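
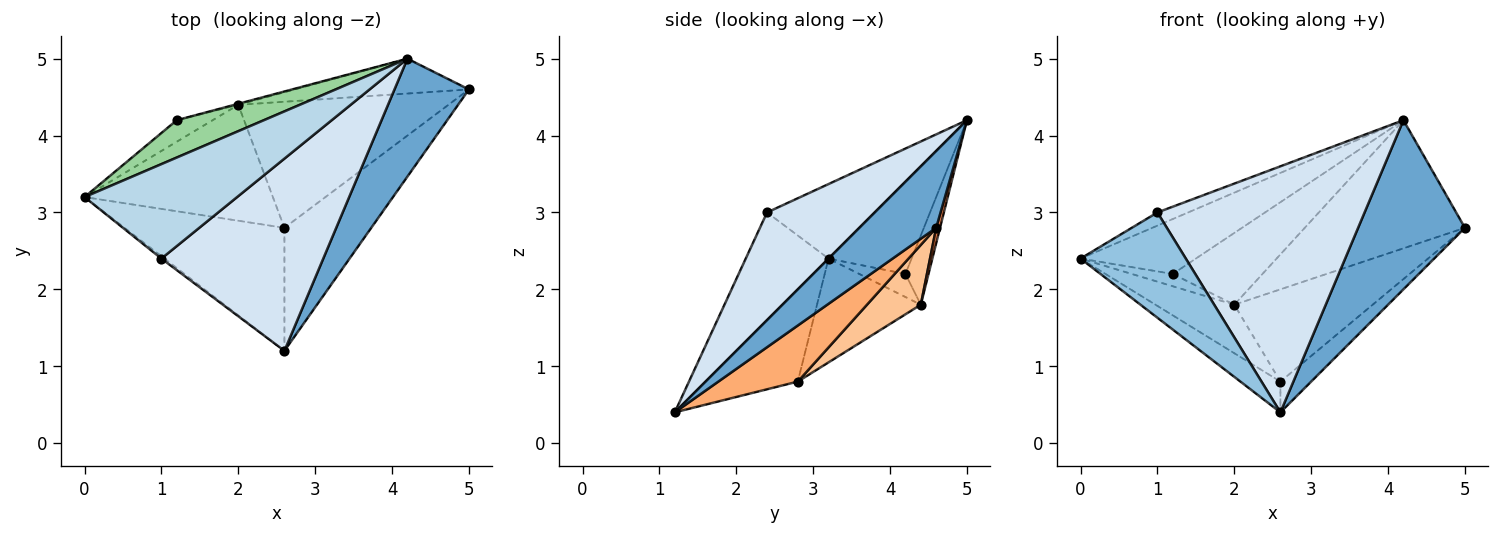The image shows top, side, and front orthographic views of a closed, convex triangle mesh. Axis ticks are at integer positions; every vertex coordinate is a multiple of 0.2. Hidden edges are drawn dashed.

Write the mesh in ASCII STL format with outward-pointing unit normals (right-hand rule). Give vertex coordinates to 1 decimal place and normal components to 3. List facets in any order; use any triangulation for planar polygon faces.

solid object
 facet normal 0.508 -0.706 0.492
  outer loop
   vertex 4.2 5.0 4.2
   vertex 2.6 1.2 0.4
   vertex 5.0 4.6 2.8
  endloop
 endfacet
 facet normal -0.618 -0.786 -0.018
  outer loop
   vertex 1.0 2.4 3.0
   vertex 0.0 3.2 2.4
   vertex 2.6 1.2 0.4
  endloop
 endfacet
 facet normal -0.435 0.124 0.892
  outer loop
   vertex 1.0 2.4 3.0
   vertex 4.2 5.0 4.2
   vertex 0.0 3.2 2.4
  endloop
 endfacet
 facet normal 0.379 -0.729 0.570
  outer loop
   vertex 1.0 2.4 3.0
   vertex 2.6 1.2 0.4
   vertex 4.2 5.0 4.2
  endloop
 endfacet
 facet normal 0.023 0.965 -0.262
  outer loop
   vertex 2.0 4.4 1.8
   vertex 4.2 5.0 4.2
   vertex 5.0 4.6 2.8
  endloop
 endfacet
 facet normal 0.531 0.206 -0.822
  outer loop
   vertex 2.6 2.8 0.8
   vertex 5.0 4.6 2.8
   vertex 2.6 1.2 0.4
  endloop
 endfacet
 facet normal 0.224 0.576 -0.787
  outer loop
   vertex 2.6 2.8 0.8
   vertex 2.0 4.4 1.8
   vertex 5.0 4.6 2.8
  endloop
 endfacet
 facet normal -0.488 0.212 -0.847
  outer loop
   vertex 2.6 2.8 0.8
   vertex 2.6 1.2 0.4
   vertex 0.0 3.2 2.4
  endloop
 endfacet
 facet normal -0.453 0.344 -0.822
  outer loop
   vertex 2.6 2.8 0.8
   vertex 0.0 3.2 2.4
   vertex 2.0 4.4 1.8
  endloop
 endfacet
 facet normal -0.512 0.711 0.483
  outer loop
   vertex 1.2 4.2 2.2
   vertex 0.0 3.2 2.4
   vertex 4.2 5.0 4.2
  endloop
 endfacet
 facet normal -0.487 0.433 -0.758
  outer loop
   vertex 1.2 4.2 2.2
   vertex 2.0 4.4 1.8
   vertex 0.0 3.2 2.4
  endloop
 endfacet
 facet normal -0.249 0.968 -0.014
  outer loop
   vertex 1.2 4.2 2.2
   vertex 4.2 5.0 4.2
   vertex 2.0 4.4 1.8
  endloop
 endfacet
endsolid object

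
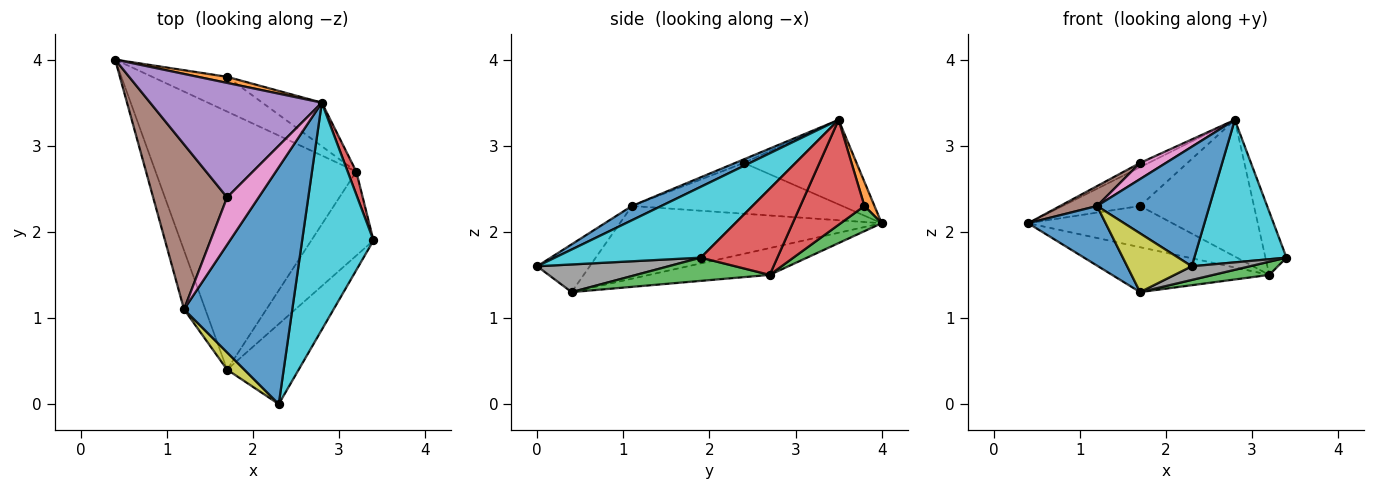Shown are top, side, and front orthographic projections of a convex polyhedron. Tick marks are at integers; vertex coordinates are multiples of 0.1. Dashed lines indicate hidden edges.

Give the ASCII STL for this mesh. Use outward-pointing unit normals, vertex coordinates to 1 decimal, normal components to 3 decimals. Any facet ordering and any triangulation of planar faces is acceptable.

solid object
 facet normal -0.923 -0.273 -0.270
  outer loop
   vertex 1.2 1.1 2.3
   vertex 0.4 4.0 2.1
   vertex 1.7 0.4 1.3
  endloop
 endfacet
 facet normal -0.130 0.170 -0.977
  outer loop
   vertex 3.2 2.7 1.5
   vertex 1.7 0.4 1.3
   vertex 0.4 4.0 2.1
  endloop
 endfacet
 facet normal 0.346 -0.145 -0.927
  outer loop
   vertex 3.2 2.7 1.5
   vertex 3.4 1.9 1.7
   vertex 1.7 0.4 1.3
  endloop
 endfacet
 facet normal 0.960 0.264 0.096
  outer loop
   vertex 3.2 2.7 1.5
   vertex 2.8 3.5 3.3
   vertex 3.4 1.9 1.7
  endloop
 endfacet
 facet normal -0.441 0.034 0.897
  outer loop
   vertex 1.7 2.4 2.8
   vertex 2.8 3.5 3.3
   vertex 0.4 4.0 2.1
  endloop
 endfacet
 facet normal -0.563 -0.099 0.820
  outer loop
   vertex 1.7 2.4 2.8
   vertex 0.4 4.0 2.1
   vertex 1.2 1.1 2.3
  endloop
 endfacet
 facet normal -0.107 -0.321 0.941
  outer loop
   vertex 1.7 2.4 2.8
   vertex 1.2 1.1 2.3
   vertex 2.8 3.5 3.3
  endloop
 endfacet
 facet normal 0.356 -0.157 -0.921
  outer loop
   vertex 2.3 0.0 1.6
   vertex 1.7 0.4 1.3
   vertex 3.4 1.9 1.7
  endloop
 endfacet
 facet normal -0.615 -0.756 0.222
  outer loop
   vertex 2.3 0.0 1.6
   vertex 1.2 1.1 2.3
   vertex 1.7 0.4 1.3
  endloop
 endfacet
 facet normal 0.644 -0.407 0.648
  outer loop
   vertex 2.3 0.0 1.6
   vertex 3.4 1.9 1.7
   vertex 2.8 3.5 3.3
  endloop
 endfacet
 facet normal 0.117 -0.447 0.887
  outer loop
   vertex 2.3 0.0 1.6
   vertex 2.8 3.5 3.3
   vertex 1.2 1.1 2.3
  endloop
 endfacet
 facet normal 0.127 0.980 0.154
  outer loop
   vertex 1.7 3.8 2.3
   vertex 0.4 4.0 2.1
   vertex 2.8 3.5 3.3
  endloop
 endfacet
 facet normal 0.212 0.747 -0.630
  outer loop
   vertex 1.7 3.8 2.3
   vertex 3.2 2.7 1.5
   vertex 0.4 4.0 2.1
  endloop
 endfacet
 facet normal 0.473 0.839 -0.268
  outer loop
   vertex 1.7 3.8 2.3
   vertex 2.8 3.5 3.3
   vertex 3.2 2.7 1.5
  endloop
 endfacet
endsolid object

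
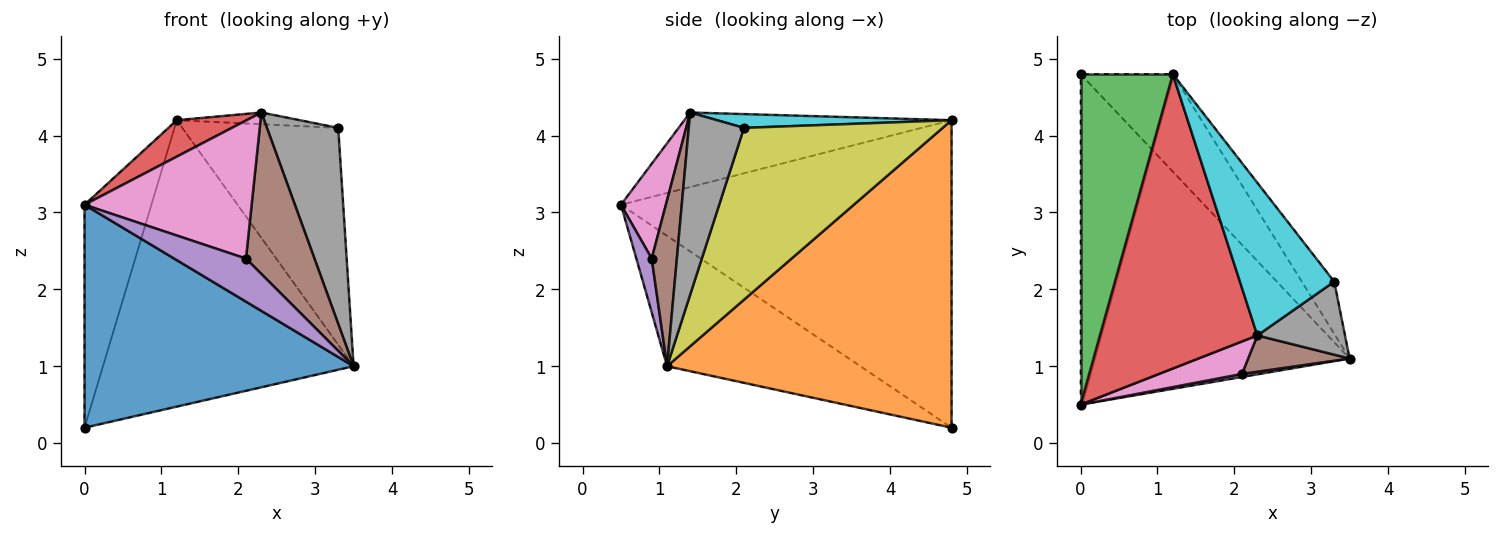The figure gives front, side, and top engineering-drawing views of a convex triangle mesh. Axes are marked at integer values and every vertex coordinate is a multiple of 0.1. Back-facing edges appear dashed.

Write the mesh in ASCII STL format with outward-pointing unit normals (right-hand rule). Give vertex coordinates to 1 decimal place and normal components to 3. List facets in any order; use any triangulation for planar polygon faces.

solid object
 facet normal -0.373 -0.519 -0.769
  outer loop
   vertex 0.0 0.5 3.1
   vertex 0.0 4.8 0.2
   vertex 3.5 1.1 1.0
  endloop
 endfacet
 facet normal 0.732 0.645 -0.220
  outer loop
   vertex 1.2 4.8 4.2
   vertex 3.5 1.1 1.0
   vertex 0.0 4.8 0.2
  endloop
 endfacet
 facet normal -0.940 0.190 0.282
  outer loop
   vertex 1.2 4.8 4.2
   vertex 0.0 4.8 0.2
   vertex 0.0 0.5 3.1
  endloop
 endfacet
 facet normal -0.425 -0.111 0.898
  outer loop
   vertex 1.2 4.8 4.2
   vertex 0.0 0.5 3.1
   vertex 2.3 1.4 4.3
  endloop
 endfacet
 facet normal 0.209 -0.975 0.070
  outer loop
   vertex 2.1 0.9 2.4
   vertex 0.0 0.5 3.1
   vertex 3.5 1.1 1.0
  endloop
 endfacet
 facet normal 0.337 -0.918 0.206
  outer loop
   vertex 2.1 0.9 2.4
   vertex 3.5 1.1 1.0
   vertex 2.3 1.4 4.3
  endloop
 endfacet
 facet normal 0.253 -0.942 0.221
  outer loop
   vertex 2.1 0.9 2.4
   vertex 2.3 1.4 4.3
   vertex 0.0 0.5 3.1
  endloop
 endfacet
 facet normal 0.587 -0.758 0.283
  outer loop
   vertex 3.3 2.1 4.1
   vertex 2.3 1.4 4.3
   vertex 3.5 1.1 1.0
  endloop
 endfacet
 facet normal 0.778 0.611 -0.147
  outer loop
   vertex 3.3 2.1 4.1
   vertex 3.5 1.1 1.0
   vertex 1.2 4.8 4.2
  endloop
 endfacet
 facet normal 0.144 0.076 0.987
  outer loop
   vertex 3.3 2.1 4.1
   vertex 1.2 4.8 4.2
   vertex 2.3 1.4 4.3
  endloop
 endfacet
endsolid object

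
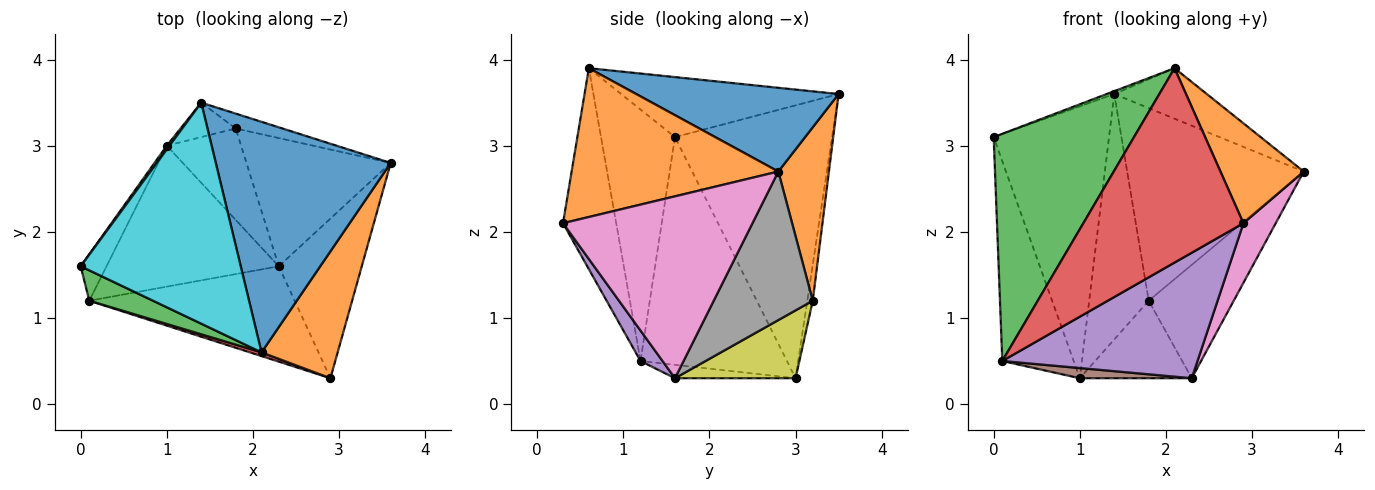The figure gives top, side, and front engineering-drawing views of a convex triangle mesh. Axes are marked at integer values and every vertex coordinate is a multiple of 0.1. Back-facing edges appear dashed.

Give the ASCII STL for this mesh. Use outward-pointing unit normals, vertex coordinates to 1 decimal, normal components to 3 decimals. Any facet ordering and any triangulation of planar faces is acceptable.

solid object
 facet normal -0.894 0.436 -0.101
  outer loop
   vertex 0.1 1.2 0.5
   vertex 0.0 1.6 3.1
   vertex 1.0 3.0 0.3
  endloop
 endfacet
 facet normal 0.838 -0.338 0.429
  outer loop
   vertex 2.1 0.6 3.9
   vertex 2.9 0.3 2.1
   vertex 3.6 2.8 2.7
  endloop
 endfacet
 facet normal -0.463 -0.879 0.117
  outer loop
   vertex 2.1 0.6 3.9
   vertex 0.0 1.6 3.1
   vertex 0.1 1.2 0.5
  endloop
 endfacet
 facet normal -0.315 -0.949 0.018
  outer loop
   vertex 2.1 0.6 3.9
   vertex 0.1 1.2 0.5
   vertex 2.9 0.3 2.1
  endloop
 endfacet
 facet normal 0.089 -0.793 -0.603
  outer loop
   vertex 2.3 1.6 0.3
   vertex 2.9 0.3 2.1
   vertex 0.1 1.2 0.5
  endloop
 endfacet
 facet normal -0.077 -0.072 -0.994
  outer loop
   vertex 2.3 1.6 0.3
   vertex 0.1 1.2 0.5
   vertex 1.0 3.0 0.3
  endloop
 endfacet
 facet normal 0.899 -0.153 -0.410
  outer loop
   vertex 2.3 1.6 0.3
   vertex 3.6 2.8 2.7
   vertex 2.9 0.3 2.1
  endloop
 endfacet
 facet normal 0.611 0.525 -0.593
  outer loop
   vertex 2.3 1.6 0.3
   vertex 1.8 3.2 1.2
   vertex 3.6 2.8 2.7
  endloop
 endfacet
 facet normal 0.571 0.531 -0.626
  outer loop
   vertex 2.3 1.6 0.3
   vertex 1.0 3.0 0.3
   vertex 1.8 3.2 1.2
  endloop
 endfacet
 facet normal -0.351 0.012 0.936
  outer loop
   vertex 1.4 3.5 3.6
   vertex 0.0 1.6 3.1
   vertex 2.1 0.6 3.9
  endloop
 endfacet
 facet normal 0.424 0.194 0.885
  outer loop
   vertex 1.4 3.5 3.6
   vertex 2.1 0.6 3.9
   vertex 3.6 2.8 2.7
  endloop
 endfacet
 facet normal 0.275 0.959 -0.074
  outer loop
   vertex 1.4 3.5 3.6
   vertex 3.6 2.8 2.7
   vertex 1.8 3.2 1.2
  endloop
 endfacet
 facet normal -0.806 0.592 0.008
  outer loop
   vertex 1.4 3.5 3.6
   vertex 1.0 3.0 0.3
   vertex 0.0 1.6 3.1
  endloop
 endfacet
 facet normal -0.091 0.986 -0.138
  outer loop
   vertex 1.4 3.5 3.6
   vertex 1.8 3.2 1.2
   vertex 1.0 3.0 0.3
  endloop
 endfacet
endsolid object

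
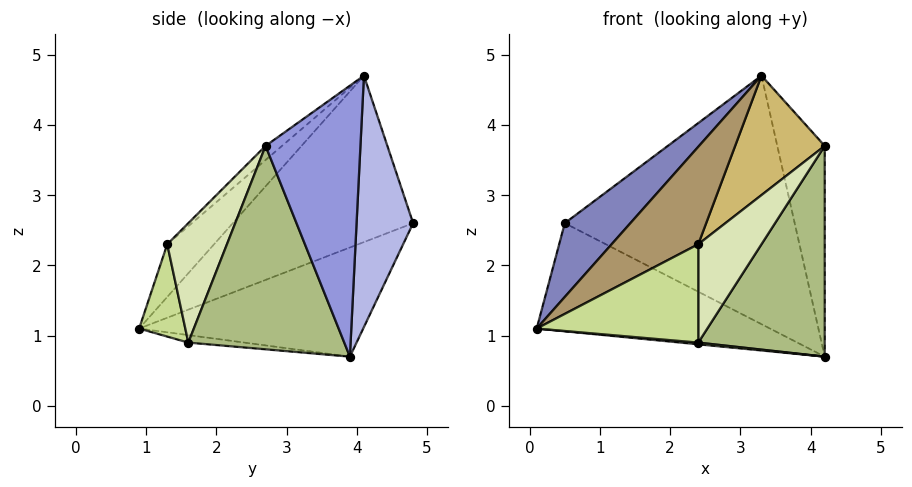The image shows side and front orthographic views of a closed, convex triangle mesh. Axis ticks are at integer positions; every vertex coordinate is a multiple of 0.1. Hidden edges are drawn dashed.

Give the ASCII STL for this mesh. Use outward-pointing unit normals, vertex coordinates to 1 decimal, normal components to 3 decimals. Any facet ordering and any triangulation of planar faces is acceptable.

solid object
 facet normal -0.353 0.367 -0.861
  outer loop
   vertex 4.2 3.9 0.7
   vertex 0.1 0.9 1.1
   vertex 0.5 4.8 2.6
  endloop
 endfacet
 facet normal -0.620 -0.225 0.752
  outer loop
   vertex 3.3 4.1 4.7
   vertex 0.5 4.8 2.6
   vertex 0.1 0.9 1.1
  endloop
 endfacet
 facet normal 0.880 0.440 0.176
  outer loop
   vertex 3.3 4.1 4.7
   vertex 4.2 2.7 3.7
   vertex 4.2 3.9 0.7
  endloop
 endfacet
 facet normal 0.239 0.971 0.005
  outer loop
   vertex 3.3 4.1 4.7
   vertex 4.2 3.9 0.7
   vertex 0.5 4.8 2.6
  endloop
 endfacet
 facet normal -0.079 -0.025 -0.997
  outer loop
   vertex 2.4 1.6 0.9
   vertex 0.1 0.9 1.1
   vertex 4.2 3.9 0.7
  endloop
 endfacet
 facet normal 0.753 -0.611 -0.244
  outer loop
   vertex 2.4 1.6 0.9
   vertex 4.2 3.9 0.7
   vertex 4.2 2.7 3.7
  endloop
 endfacet
 facet normal 0.269 -0.942 -0.202
  outer loop
   vertex 2.4 1.3 2.3
   vertex 0.1 0.9 1.1
   vertex 2.4 1.6 0.9
  endloop
 endfacet
 facet normal 0.678 -0.718 -0.154
  outer loop
   vertex 2.4 1.3 2.3
   vertex 2.4 1.6 0.9
   vertex 4.2 2.7 3.7
  endloop
 endfacet
 facet normal -0.304 -0.562 0.769
  outer loop
   vertex 2.4 1.3 2.3
   vertex 3.3 4.1 4.7
   vertex 0.1 0.9 1.1
  endloop
 endfacet
 facet normal -0.114 -0.625 0.772
  outer loop
   vertex 2.4 1.3 2.3
   vertex 4.2 2.7 3.7
   vertex 3.3 4.1 4.7
  endloop
 endfacet
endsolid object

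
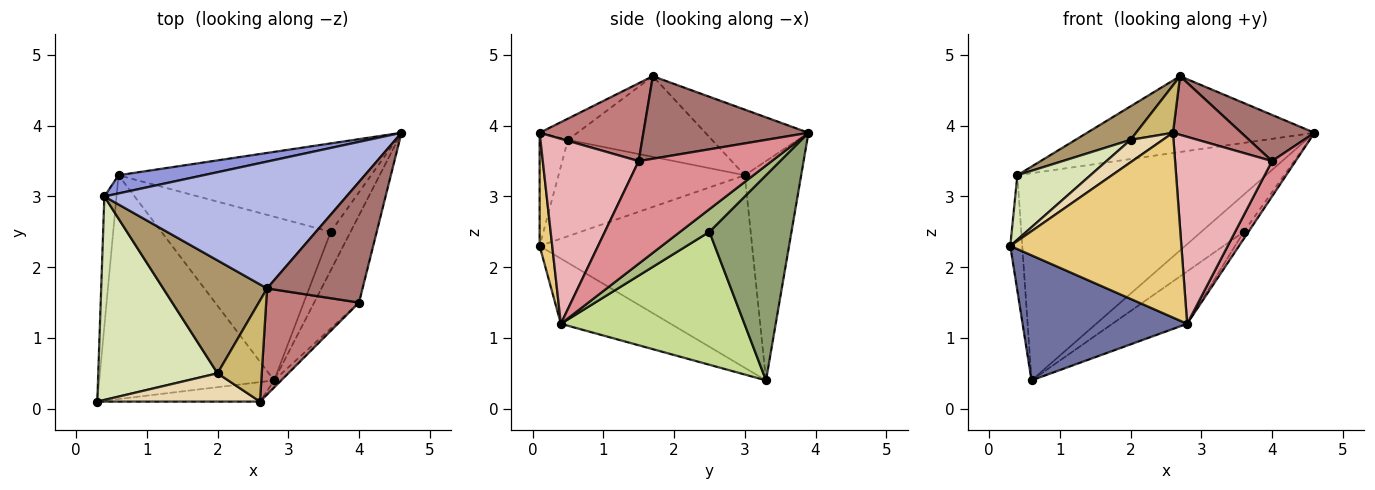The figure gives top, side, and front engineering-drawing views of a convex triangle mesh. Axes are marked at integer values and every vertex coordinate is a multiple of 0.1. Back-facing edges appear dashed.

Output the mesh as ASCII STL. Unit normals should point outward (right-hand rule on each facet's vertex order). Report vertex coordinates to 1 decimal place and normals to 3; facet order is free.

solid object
 facet normal -0.310 -0.464 -0.830
  outer loop
   vertex 2.8 0.4 1.2
   vertex 0.3 0.1 2.3
   vertex 0.6 3.3 0.4
  endloop
 endfacet
 facet normal -0.996 0.056 -0.063
  outer loop
   vertex 0.4 3.0 3.3
   vertex 0.6 3.3 0.4
   vertex 0.3 0.1 2.3
  endloop
 endfacet
 facet normal -0.220 0.972 0.085
  outer loop
   vertex 0.4 3.0 3.3
   vertex 4.6 3.9 3.9
   vertex 0.6 3.3 0.4
  endloop
 endfacet
 facet normal -0.227 0.500 0.836
  outer loop
   vertex 0.4 3.0 3.3
   vertex 2.7 1.7 4.7
   vertex 4.6 3.9 3.9
  endloop
 endfacet
 facet normal 0.599 0.310 -0.738
  outer loop
   vertex 3.6 2.5 2.5
   vertex 0.6 3.3 0.4
   vertex 4.6 3.9 3.9
  endloop
 endfacet
 facet normal 0.747 0.120 -0.654
  outer loop
   vertex 3.6 2.5 2.5
   vertex 4.6 3.9 3.9
   vertex 2.8 0.4 1.2
  endloop
 endfacet
 facet normal 0.599 0.244 -0.763
  outer loop
   vertex 3.6 2.5 2.5
   vertex 2.8 0.4 1.2
   vertex 0.6 3.3 0.4
  endloop
 endfacet
 facet normal -0.610 -0.239 0.755
  outer loop
   vertex 2.0 0.5 3.8
   vertex 0.4 3.0 3.3
   vertex 0.3 0.1 2.3
  endloop
 endfacet
 facet normal -0.597 -0.228 0.769
  outer loop
   vertex 2.0 0.5 3.8
   vertex 2.7 1.7 4.7
   vertex 0.4 3.0 3.3
  endloop
 endfacet
 facet normal -0.398 -0.390 0.830
  outer loop
   vertex 2.6 0.1 3.9
   vertex 2.7 1.7 4.7
   vertex 2.0 0.5 3.8
  endloop
 endfacet
 facet normal 0.073 -0.992 -0.105
  outer loop
   vertex 2.6 0.1 3.9
   vertex 0.3 0.1 2.3
   vertex 2.8 0.4 1.2
  endloop
 endfacet
 facet normal -0.479 -0.546 0.688
  outer loop
   vertex 2.6 0.1 3.9
   vertex 2.0 0.5 3.8
   vertex 0.3 0.1 2.3
  endloop
 endfacet
 facet normal 0.628 -0.278 0.727
  outer loop
   vertex 4.0 1.5 3.5
   vertex 4.6 3.9 3.9
   vertex 2.7 1.7 4.7
  endloop
 endfacet
 facet normal 0.592 -0.390 0.706
  outer loop
   vertex 4.0 1.5 3.5
   vertex 2.7 1.7 4.7
   vertex 2.6 0.1 3.9
  endloop
 endfacet
 facet normal 0.904 -0.160 -0.395
  outer loop
   vertex 4.0 1.5 3.5
   vertex 2.8 0.4 1.2
   vertex 4.6 3.9 3.9
  endloop
 endfacet
 facet normal 0.703 -0.711 -0.027
  outer loop
   vertex 4.0 1.5 3.5
   vertex 2.6 0.1 3.9
   vertex 2.8 0.4 1.2
  endloop
 endfacet
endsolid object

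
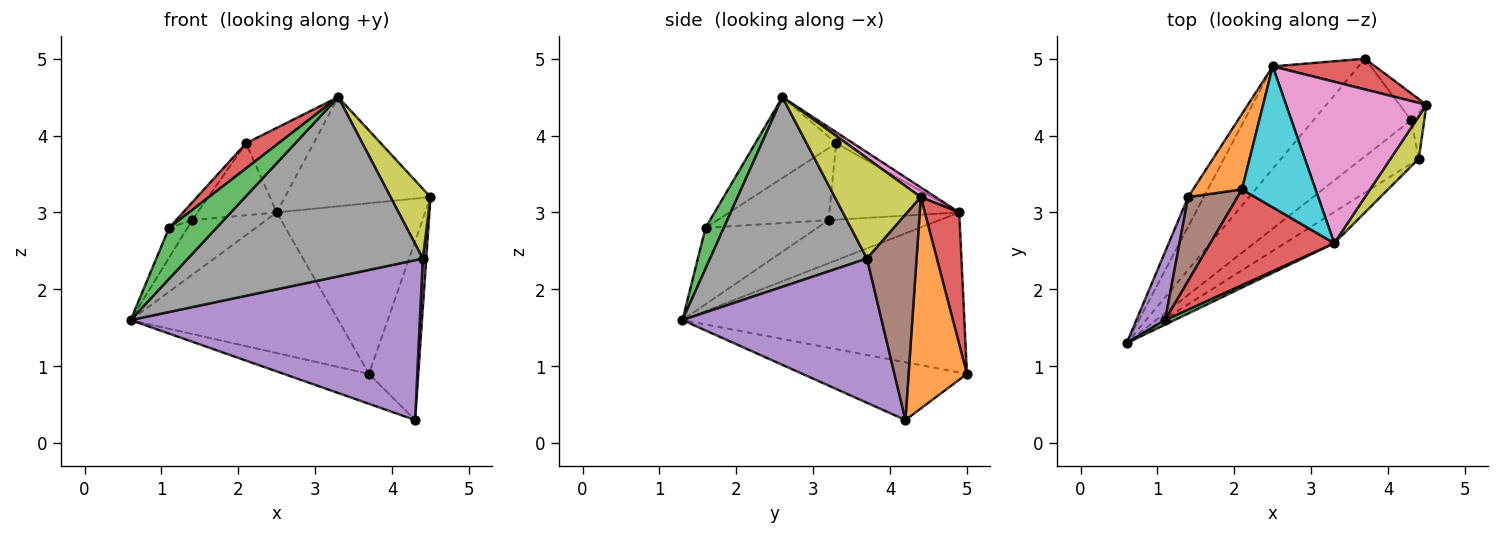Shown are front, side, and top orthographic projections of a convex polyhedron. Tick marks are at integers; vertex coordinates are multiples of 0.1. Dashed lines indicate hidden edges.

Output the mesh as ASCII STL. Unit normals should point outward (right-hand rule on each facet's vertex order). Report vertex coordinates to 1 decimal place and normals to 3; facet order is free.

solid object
 facet normal -0.492 0.255 -0.832
  outer loop
   vertex 4.3 4.2 0.3
   vertex 0.6 1.3 1.6
   vertex 3.7 5.0 0.9
  endloop
 endfacet
 facet normal 0.760 0.643 -0.097
  outer loop
   vertex 4.3 4.2 0.3
   vertex 3.7 5.0 0.9
   vertex 4.5 4.4 3.2
  endloop
 endfacet
 facet normal -0.739 0.544 -0.397
  outer loop
   vertex 2.5 4.9 3.0
   vertex 3.7 5.0 0.9
   vertex 0.6 1.3 1.6
  endloop
 endfacet
 facet normal 0.223 0.959 0.173
  outer loop
   vertex 2.5 4.9 3.0
   vertex 4.5 4.4 3.2
   vertex 3.7 5.0 0.9
  endloop
 endfacet
 facet normal 0.554 -0.804 -0.218
  outer loop
   vertex 4.4 3.7 2.4
   vertex 0.6 1.3 1.6
   vertex 4.3 4.2 0.3
  endloop
 endfacet
 facet normal 0.996 -0.069 -0.064
  outer loop
   vertex 4.4 3.7 2.4
   vertex 4.3 4.2 0.3
   vertex 4.5 4.4 3.2
  endloop
 endfacet
 facet normal 0.057 0.559 0.827
  outer loop
   vertex 3.3 2.6 4.5
   vertex 4.5 4.4 3.2
   vertex 2.5 4.9 3.0
  endloop
 endfacet
 facet normal 0.550 -0.823 -0.143
  outer loop
   vertex 3.3 2.6 4.5
   vertex 0.6 1.3 1.6
   vertex 4.4 3.7 2.4
  endloop
 endfacet
 facet normal 0.879 -0.408 0.247
  outer loop
   vertex 3.3 2.6 4.5
   vertex 4.4 3.7 2.4
   vertex 4.5 4.4 3.2
  endloop
 endfacet
 facet normal -0.128 0.510 0.850
  outer loop
   vertex 2.1 3.3 3.9
   vertex 3.3 2.6 4.5
   vertex 2.5 4.9 3.0
  endloop
 endfacet
 facet normal -0.796 0.532 -0.288
  outer loop
   vertex 1.4 3.2 2.9
   vertex 2.5 4.9 3.0
   vertex 0.6 1.3 1.6
  endloop
 endfacet
 facet normal -0.750 0.457 0.479
  outer loop
   vertex 1.4 3.2 2.9
   vertex 2.1 3.3 3.9
   vertex 2.5 4.9 3.0
  endloop
 endfacet
 facet normal 0.358 -0.930 0.083
  outer loop
   vertex 1.1 1.6 2.8
   vertex 0.6 1.3 1.6
   vertex 3.3 2.6 4.5
  endloop
 endfacet
 facet normal -0.534 -0.215 0.818
  outer loop
   vertex 1.1 1.6 2.8
   vertex 3.3 2.6 4.5
   vertex 2.1 3.3 3.9
  endloop
 endfacet
 facet normal -0.925 0.152 0.348
  outer loop
   vertex 1.1 1.6 2.8
   vertex 1.4 3.2 2.9
   vertex 0.6 1.3 1.6
  endloop
 endfacet
 facet normal -0.819 0.118 0.561
  outer loop
   vertex 1.1 1.6 2.8
   vertex 2.1 3.3 3.9
   vertex 1.4 3.2 2.9
  endloop
 endfacet
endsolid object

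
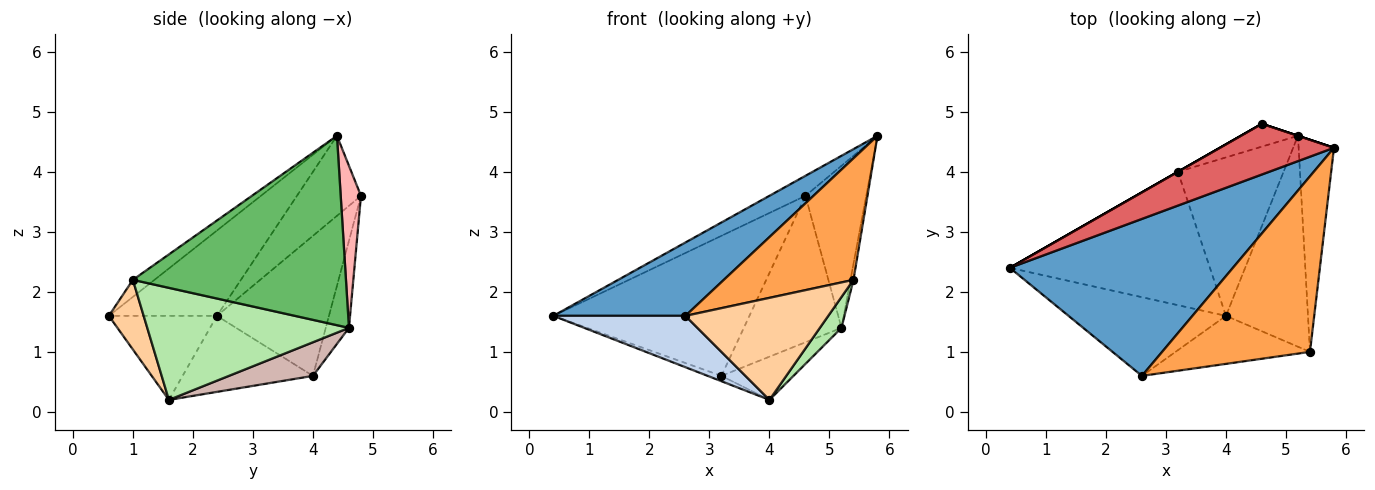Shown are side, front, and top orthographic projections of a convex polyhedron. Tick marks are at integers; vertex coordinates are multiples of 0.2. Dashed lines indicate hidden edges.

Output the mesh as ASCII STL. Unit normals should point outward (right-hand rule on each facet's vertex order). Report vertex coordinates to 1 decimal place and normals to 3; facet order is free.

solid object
 facet normal -0.327 -0.400 0.856
  outer loop
   vertex 2.6 0.6 1.6
   vertex 5.8 4.4 4.6
   vertex 0.4 2.4 1.6
  endloop
 endfacet
 facet normal -0.408 -0.499 -0.765
  outer loop
   vertex 4.0 1.6 0.2
   vertex 2.6 0.6 1.6
   vertex 0.4 2.4 1.6
  endloop
 endfacet
 facet normal -0.094 -0.567 0.819
  outer loop
   vertex 5.4 1.0 2.2
   vertex 5.8 4.4 4.6
   vertex 2.6 0.6 1.6
  endloop
 endfacet
 facet normal 0.215 -0.884 -0.416
  outer loop
   vertex 5.4 1.0 2.2
   vertex 2.6 0.6 1.6
   vertex 4.0 1.6 0.2
  endloop
 endfacet
 facet normal 0.983 0.014 -0.183
  outer loop
   vertex 5.4 1.0 2.2
   vertex 5.2 4.6 1.4
   vertex 5.8 4.4 4.6
  endloop
 endfacet
 facet normal 0.804 -0.086 -0.589
  outer loop
   vertex 5.4 1.0 2.2
   vertex 4.0 1.6 0.2
   vertex 5.2 4.6 1.4
  endloop
 endfacet
 facet normal -0.547 0.307 0.779
  outer loop
   vertex 4.6 4.8 3.6
   vertex 0.4 2.4 1.6
   vertex 5.8 4.4 4.6
  endloop
 endfacet
 facet normal 0.316 0.949 0.000
  outer loop
   vertex 4.6 4.8 3.6
   vertex 5.8 4.4 4.6
   vertex 5.2 4.6 1.4
  endloop
 endfacet
 facet normal -0.496 0.868 0.000
  outer loop
   vertex 3.2 4.0 0.6
   vertex 0.4 2.4 1.6
   vertex 4.6 4.8 3.6
  endloop
 endfacet
 facet normal -0.229 0.962 -0.150
  outer loop
   vertex 3.2 4.0 0.6
   vertex 4.6 4.8 3.6
   vertex 5.2 4.6 1.4
  endloop
 endfacet
 facet normal -0.355 0.037 -0.934
  outer loop
   vertex 3.2 4.0 0.6
   vertex 4.0 1.6 0.2
   vertex 0.4 2.4 1.6
  endloop
 endfacet
 facet normal 0.293 0.252 -0.922
  outer loop
   vertex 3.2 4.0 0.6
   vertex 5.2 4.6 1.4
   vertex 4.0 1.6 0.2
  endloop
 endfacet
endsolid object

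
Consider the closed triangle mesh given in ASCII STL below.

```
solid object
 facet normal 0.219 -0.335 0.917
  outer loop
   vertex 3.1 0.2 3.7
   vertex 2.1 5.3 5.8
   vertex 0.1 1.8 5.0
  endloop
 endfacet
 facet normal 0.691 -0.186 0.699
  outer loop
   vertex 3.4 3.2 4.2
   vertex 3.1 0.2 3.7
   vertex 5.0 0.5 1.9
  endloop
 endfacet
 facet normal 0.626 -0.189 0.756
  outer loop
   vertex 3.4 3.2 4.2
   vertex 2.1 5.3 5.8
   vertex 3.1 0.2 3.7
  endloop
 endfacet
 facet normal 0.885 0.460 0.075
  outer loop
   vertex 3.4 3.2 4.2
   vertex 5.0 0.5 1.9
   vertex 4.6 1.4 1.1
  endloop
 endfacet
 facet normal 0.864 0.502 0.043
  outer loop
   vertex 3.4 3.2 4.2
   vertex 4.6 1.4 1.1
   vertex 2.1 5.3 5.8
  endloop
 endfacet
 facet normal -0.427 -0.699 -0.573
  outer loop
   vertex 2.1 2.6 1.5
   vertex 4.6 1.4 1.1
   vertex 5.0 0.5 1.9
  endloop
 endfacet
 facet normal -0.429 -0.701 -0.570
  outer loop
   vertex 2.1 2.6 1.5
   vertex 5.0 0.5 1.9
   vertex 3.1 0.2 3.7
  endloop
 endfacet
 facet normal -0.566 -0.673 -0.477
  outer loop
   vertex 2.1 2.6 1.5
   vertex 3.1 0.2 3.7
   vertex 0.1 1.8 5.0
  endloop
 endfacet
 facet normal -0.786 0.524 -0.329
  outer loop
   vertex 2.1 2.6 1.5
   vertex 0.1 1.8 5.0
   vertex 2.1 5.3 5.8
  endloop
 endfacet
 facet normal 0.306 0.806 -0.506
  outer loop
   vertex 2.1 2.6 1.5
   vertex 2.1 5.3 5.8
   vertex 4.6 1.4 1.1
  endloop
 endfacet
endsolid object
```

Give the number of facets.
10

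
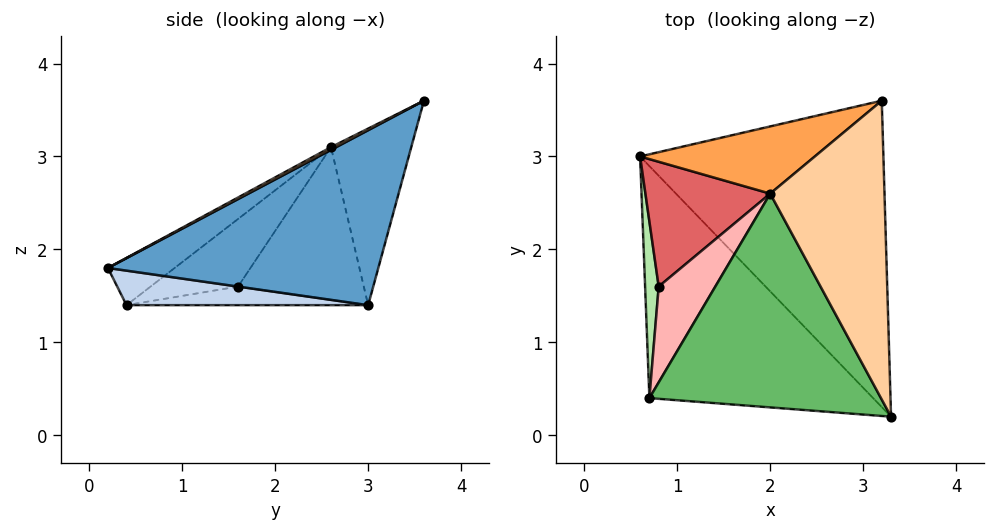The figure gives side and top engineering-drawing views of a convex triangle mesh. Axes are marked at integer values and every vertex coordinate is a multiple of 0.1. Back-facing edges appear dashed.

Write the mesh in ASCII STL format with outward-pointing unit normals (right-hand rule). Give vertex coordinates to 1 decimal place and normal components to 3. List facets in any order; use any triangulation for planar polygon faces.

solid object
 facet normal 0.533 0.408 -0.741
  outer loop
   vertex 3.2 3.6 3.6
   vertex 3.3 0.2 1.8
   vertex 0.6 3.0 1.4
  endloop
 endfacet
 facet normal 0.152 0.006 -0.988
  outer loop
   vertex 0.7 0.4 1.4
   vertex 0.6 3.0 1.4
   vertex 3.3 0.2 1.8
  endloop
 endfacet
 facet normal -0.635 0.448 0.629
  outer loop
   vertex 2.0 2.6 3.1
   vertex 3.2 3.6 3.6
   vertex 0.6 3.0 1.4
  endloop
 endfacet
 facet normal 0.021 -0.467 0.884
  outer loop
   vertex 2.0 2.6 3.1
   vertex 3.3 0.2 1.8
   vertex 3.2 3.6 3.6
  endloop
 endfacet
 facet normal -0.168 -0.538 0.826
  outer loop
   vertex 2.0 2.6 3.1
   vertex 0.7 0.4 1.4
   vertex 3.3 0.2 1.8
  endloop
 endfacet
 facet normal -0.807 -0.031 0.590
  outer loop
   vertex 0.8 1.6 1.6
   vertex 0.6 3.0 1.4
   vertex 0.7 0.4 1.4
  endloop
 endfacet
 facet normal -0.774 -0.020 0.633
  outer loop
   vertex 0.8 1.6 1.6
   vertex 2.0 2.6 3.1
   vertex 0.6 3.0 1.4
  endloop
 endfacet
 facet normal -0.766 -0.043 0.641
  outer loop
   vertex 0.8 1.6 1.6
   vertex 0.7 0.4 1.4
   vertex 2.0 2.6 3.1
  endloop
 endfacet
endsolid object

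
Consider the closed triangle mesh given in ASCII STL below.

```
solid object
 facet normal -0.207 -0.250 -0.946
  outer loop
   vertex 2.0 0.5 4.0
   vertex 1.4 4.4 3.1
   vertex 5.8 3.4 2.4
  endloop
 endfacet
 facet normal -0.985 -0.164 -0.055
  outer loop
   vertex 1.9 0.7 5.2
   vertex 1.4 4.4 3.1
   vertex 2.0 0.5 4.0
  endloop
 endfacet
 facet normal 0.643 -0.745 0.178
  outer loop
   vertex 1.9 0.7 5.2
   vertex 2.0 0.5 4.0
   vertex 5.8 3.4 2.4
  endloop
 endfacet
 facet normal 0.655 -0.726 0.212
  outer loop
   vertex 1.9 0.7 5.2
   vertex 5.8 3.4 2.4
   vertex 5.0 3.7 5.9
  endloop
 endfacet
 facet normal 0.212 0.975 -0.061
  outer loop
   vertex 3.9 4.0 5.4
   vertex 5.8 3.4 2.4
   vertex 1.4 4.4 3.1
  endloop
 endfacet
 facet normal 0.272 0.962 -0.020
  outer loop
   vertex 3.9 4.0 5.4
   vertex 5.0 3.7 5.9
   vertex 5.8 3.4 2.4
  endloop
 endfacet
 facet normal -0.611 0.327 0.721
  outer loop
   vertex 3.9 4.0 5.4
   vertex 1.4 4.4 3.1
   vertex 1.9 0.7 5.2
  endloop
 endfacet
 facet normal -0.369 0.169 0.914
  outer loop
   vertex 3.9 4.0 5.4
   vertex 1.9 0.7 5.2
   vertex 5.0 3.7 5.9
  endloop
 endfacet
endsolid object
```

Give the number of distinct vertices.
6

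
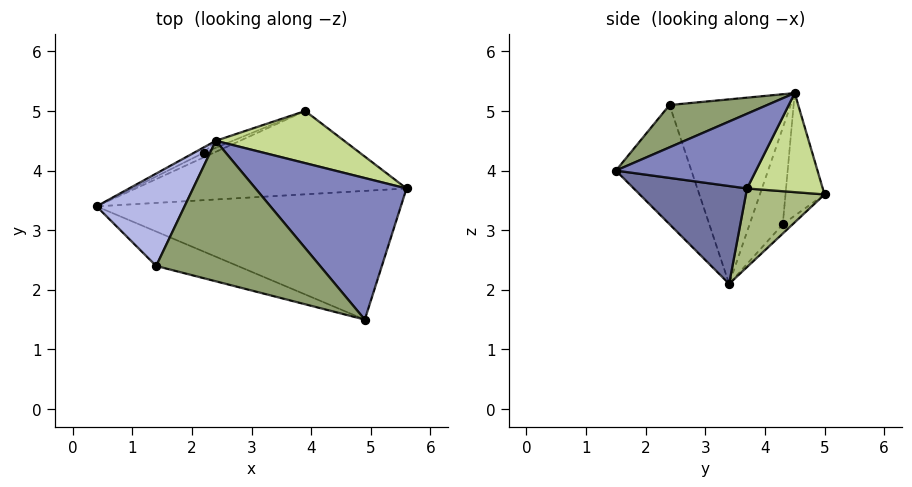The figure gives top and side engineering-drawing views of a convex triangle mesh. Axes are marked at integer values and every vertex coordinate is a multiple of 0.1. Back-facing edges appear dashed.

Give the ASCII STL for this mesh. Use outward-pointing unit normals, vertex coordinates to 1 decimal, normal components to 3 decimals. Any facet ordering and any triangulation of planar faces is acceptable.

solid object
 facet normal 0.298 -0.222 -0.928
  outer loop
   vertex 4.9 1.5 4.0
   vertex 0.4 3.4 2.1
   vertex 5.6 3.7 3.7
  endloop
 endfacet
 facet normal 0.443 -0.019 0.896
  outer loop
   vertex 2.4 4.5 5.3
   vertex 4.9 1.5 4.0
   vertex 5.6 3.7 3.7
  endloop
 endfacet
 facet normal -0.304 -0.929 -0.208
  outer loop
   vertex 1.4 2.4 5.1
   vertex 0.4 3.4 2.1
   vertex 4.9 1.5 4.0
  endloop
 endfacet
 facet normal -0.841 0.362 0.401
  outer loop
   vertex 1.4 2.4 5.1
   vertex 2.4 4.5 5.3
   vertex 0.4 3.4 2.1
  endloop
 endfacet
 facet normal 0.245 -0.207 0.947
  outer loop
   vertex 1.4 2.4 5.1
   vertex 4.9 1.5 4.0
   vertex 2.4 4.5 5.3
  endloop
 endfacet
 facet normal 0.268 0.279 -0.922
  outer loop
   vertex 3.9 5.0 3.6
   vertex 5.6 3.7 3.7
   vertex 0.4 3.4 2.1
  endloop
 endfacet
 facet normal 0.463 0.652 0.600
  outer loop
   vertex 3.9 5.0 3.6
   vertex 2.4 4.5 5.3
   vertex 5.6 3.7 3.7
  endloop
 endfacet
 facet normal -0.427 0.903 -0.043
  outer loop
   vertex 2.2 4.3 3.1
   vertex 0.4 3.4 2.1
   vertex 2.4 4.5 5.3
  endloop
 endfacet
 facet normal -0.284 0.909 -0.307
  outer loop
   vertex 2.2 4.3 3.1
   vertex 3.9 5.0 3.6
   vertex 0.4 3.4 2.1
  endloop
 endfacet
 facet normal -0.367 0.929 -0.051
  outer loop
   vertex 2.2 4.3 3.1
   vertex 2.4 4.5 5.3
   vertex 3.9 5.0 3.6
  endloop
 endfacet
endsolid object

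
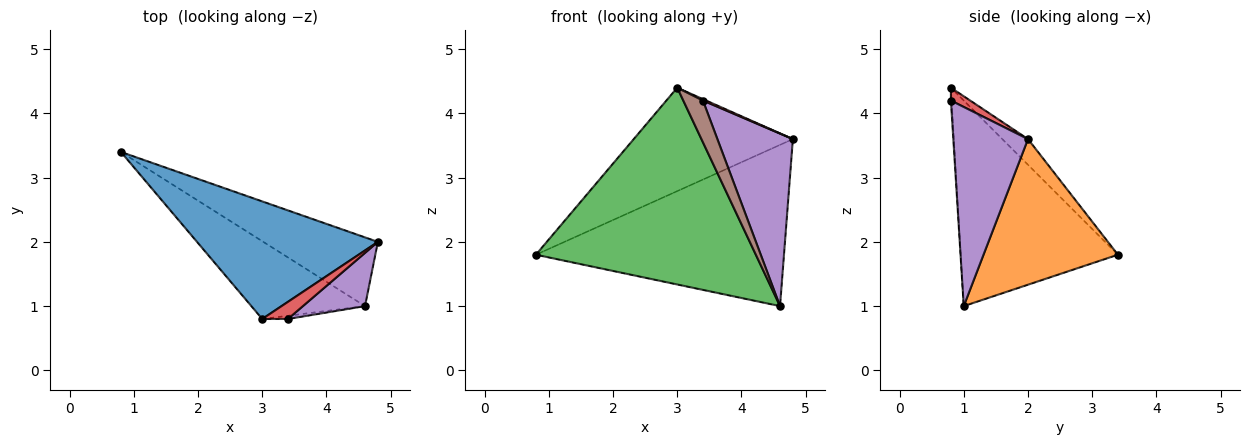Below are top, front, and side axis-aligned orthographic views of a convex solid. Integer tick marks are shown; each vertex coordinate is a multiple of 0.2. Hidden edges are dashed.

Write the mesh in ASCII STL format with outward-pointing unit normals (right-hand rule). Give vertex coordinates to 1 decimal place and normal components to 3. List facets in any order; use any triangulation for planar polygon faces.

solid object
 facet normal -0.106 0.657 0.747
  outer loop
   vertex 3.0 0.8 4.4
   vertex 4.8 2.0 3.6
   vertex 0.8 3.4 1.8
  endloop
 endfacet
 facet normal 0.446 0.823 -0.351
  outer loop
   vertex 4.6 1.0 1.0
   vertex 0.8 3.4 1.8
   vertex 4.8 2.0 3.6
  endloop
 endfacet
 facet normal -0.554 -0.775 -0.306
  outer loop
   vertex 4.6 1.0 1.0
   vertex 3.0 0.8 4.4
   vertex 0.8 3.4 1.8
  endloop
 endfacet
 facet normal 0.446 -0.074 0.892
  outer loop
   vertex 3.4 0.8 4.2
   vertex 4.8 2.0 3.6
   vertex 3.0 0.8 4.4
  endloop
 endfacet
 facet normal 0.687 -0.694 0.214
  outer loop
   vertex 3.4 0.8 4.2
   vertex 4.6 1.0 1.0
   vertex 4.8 2.0 3.6
  endloop
 endfacet
 facet normal -0.038 -0.996 -0.077
  outer loop
   vertex 3.4 0.8 4.2
   vertex 3.0 0.8 4.4
   vertex 4.6 1.0 1.0
  endloop
 endfacet
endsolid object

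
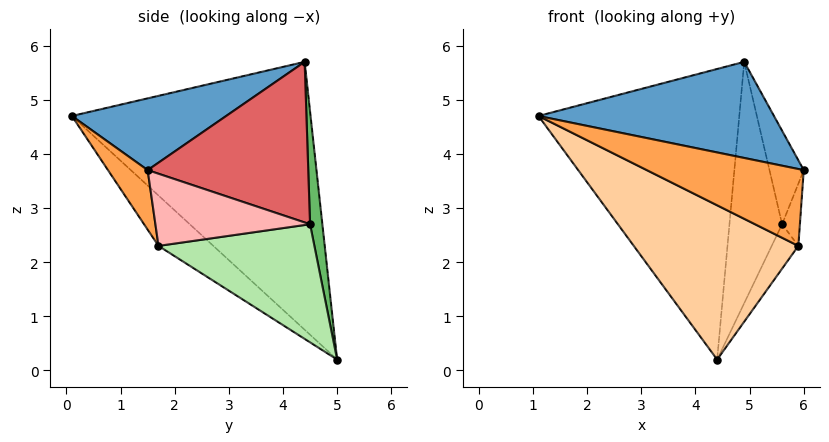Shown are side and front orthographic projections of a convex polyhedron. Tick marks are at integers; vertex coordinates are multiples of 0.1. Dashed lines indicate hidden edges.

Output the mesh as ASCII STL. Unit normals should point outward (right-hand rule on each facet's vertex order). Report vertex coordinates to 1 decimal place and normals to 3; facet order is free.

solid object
 facet normal 0.302 -0.461 0.834
  outer loop
   vertex 4.9 4.4 5.7
   vertex 1.1 0.1 4.7
   vertex 6.0 1.5 3.7
  endloop
 endfacet
 facet normal -0.758 0.638 0.138
  outer loop
   vertex 4.9 4.4 5.7
   vertex 4.4 5.0 0.2
   vertex 1.1 0.1 4.7
  endloop
 endfacet
 facet normal 0.242 -0.958 -0.154
  outer loop
   vertex 5.9 1.7 2.3
   vertex 6.0 1.5 3.7
   vertex 1.1 0.1 4.7
  endloop
 endfacet
 facet normal -0.196 -0.588 -0.784
  outer loop
   vertex 5.9 1.7 2.3
   vertex 1.1 0.1 4.7
   vertex 4.4 5.0 0.2
  endloop
 endfacet
 facet normal 0.227 0.970 0.085
  outer loop
   vertex 5.6 4.5 2.7
   vertex 4.4 5.0 0.2
   vertex 4.9 4.4 5.7
  endloop
 endfacet
 facet normal 0.902 0.154 -0.402
  outer loop
   vertex 5.6 4.5 2.7
   vertex 5.9 1.7 2.3
   vertex 4.4 5.0 0.2
  endloop
 endfacet
 facet normal 0.952 0.203 0.229
  outer loop
   vertex 5.6 4.5 2.7
   vertex 4.9 4.4 5.7
   vertex 6.0 1.5 3.7
  endloop
 endfacet
 facet normal 0.992 0.114 -0.055
  outer loop
   vertex 5.6 4.5 2.7
   vertex 6.0 1.5 3.7
   vertex 5.9 1.7 2.3
  endloop
 endfacet
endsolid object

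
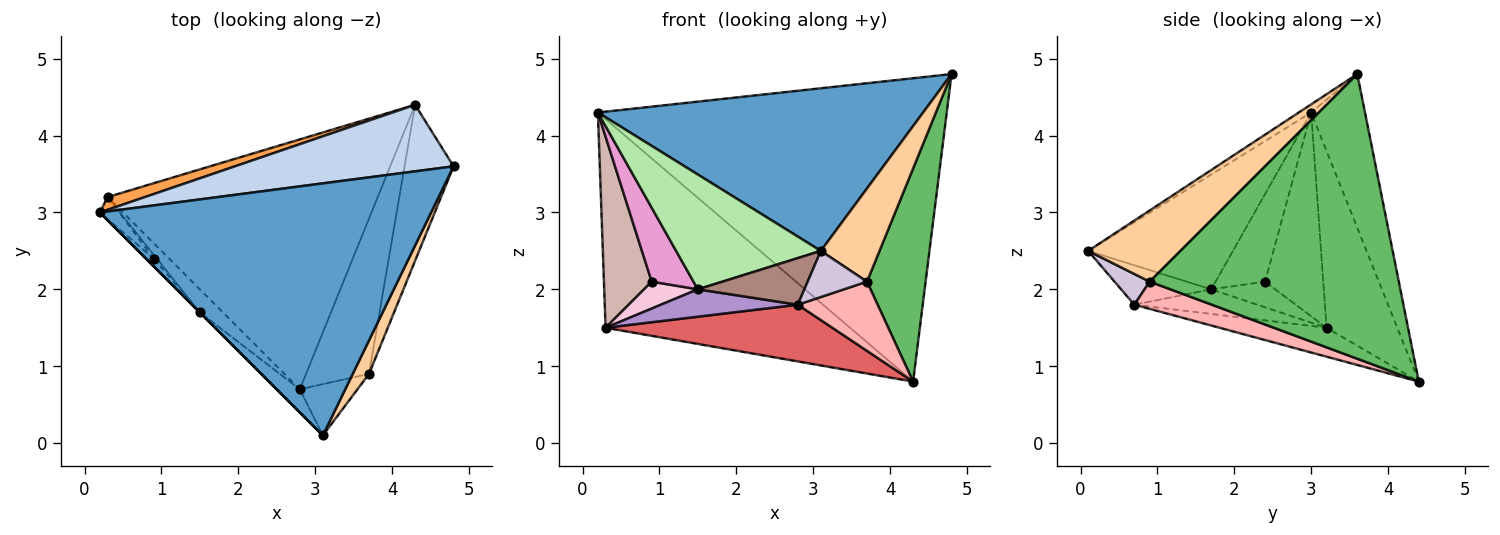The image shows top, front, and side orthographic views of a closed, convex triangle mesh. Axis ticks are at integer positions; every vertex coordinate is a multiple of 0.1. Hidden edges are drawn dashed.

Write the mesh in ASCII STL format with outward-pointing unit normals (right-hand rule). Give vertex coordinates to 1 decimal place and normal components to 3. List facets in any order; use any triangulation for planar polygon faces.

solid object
 facet normal -0.021 -0.542 0.840
  outer loop
   vertex 3.1 0.1 2.5
   vertex 4.8 3.6 4.8
   vertex 0.2 3.0 4.3
  endloop
 endfacet
 facet normal -0.149 0.966 0.212
  outer loop
   vertex 4.3 4.4 0.8
   vertex 0.2 3.0 4.3
   vertex 4.8 3.6 4.8
  endloop
 endfacet
 facet normal -0.277 0.959 0.059
  outer loop
   vertex 0.3 3.2 1.5
   vertex 0.2 3.0 4.3
   vertex 4.3 4.4 0.8
  endloop
 endfacet
 facet normal 0.829 -0.527 0.189
  outer loop
   vertex 3.7 0.9 2.1
   vertex 4.8 3.6 4.8
   vertex 3.1 0.1 2.5
  endloop
 endfacet
 facet normal 0.960 -0.226 -0.165
  outer loop
   vertex 3.7 0.9 2.1
   vertex 4.3 4.4 0.8
   vertex 4.8 3.6 4.8
  endloop
 endfacet
 facet normal -0.707 -0.707 0.000
  outer loop
   vertex 1.5 1.7 2.0
   vertex 3.1 0.1 2.5
   vertex 0.2 3.0 4.3
  endloop
 endfacet
 facet normal -0.104 -0.220 -0.970
  outer loop
   vertex 2.8 0.7 1.8
   vertex 0.3 3.2 1.5
   vertex 4.3 4.4 0.8
  endloop
 endfacet
 facet normal 0.367 -0.379 -0.850
  outer loop
   vertex 2.8 0.7 1.8
   vertex 4.3 4.4 0.8
   vertex 3.7 0.9 2.1
  endloop
 endfacet
 facet normal -0.566 -0.630 -0.531
  outer loop
   vertex 2.8 0.7 1.8
   vertex 1.5 1.7 2.0
   vertex 0.3 3.2 1.5
  endloop
 endfacet
 facet normal 0.369 -0.622 -0.691
  outer loop
   vertex 2.8 0.7 1.8
   vertex 3.7 0.9 2.1
   vertex 3.1 0.1 2.5
  endloop
 endfacet
 facet normal -0.604 -0.714 -0.354
  outer loop
   vertex 2.8 0.7 1.8
   vertex 3.1 0.1 2.5
   vertex 1.5 1.7 2.0
  endloop
 endfacet
 facet normal -0.771 -0.633 -0.073
  outer loop
   vertex 0.9 2.4 2.1
   vertex 0.2 3.0 4.3
   vertex 0.3 3.2 1.5
  endloop
 endfacet
 facet normal -0.762 -0.644 -0.067
  outer loop
   vertex 0.9 2.4 2.1
   vertex 1.5 1.7 2.0
   vertex 0.2 3.0 4.3
  endloop
 endfacet
 facet normal -0.762 -0.640 -0.091
  outer loop
   vertex 0.9 2.4 2.1
   vertex 0.3 3.2 1.5
   vertex 1.5 1.7 2.0
  endloop
 endfacet
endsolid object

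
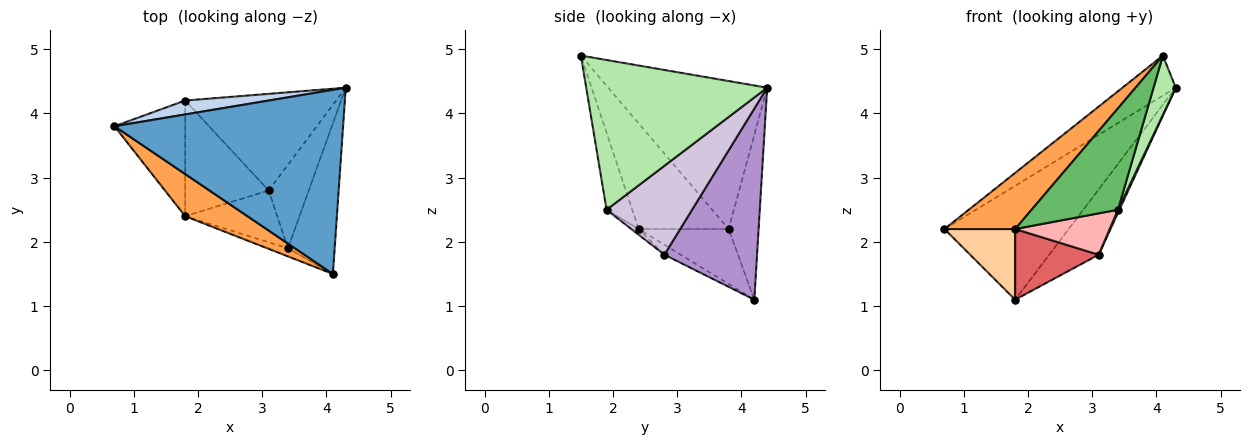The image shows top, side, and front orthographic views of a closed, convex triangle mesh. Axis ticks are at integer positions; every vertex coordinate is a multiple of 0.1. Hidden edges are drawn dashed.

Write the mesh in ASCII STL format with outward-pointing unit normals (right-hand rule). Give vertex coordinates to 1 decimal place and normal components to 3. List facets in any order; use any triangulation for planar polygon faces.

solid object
 facet normal -0.535 0.179 0.826
  outer loop
   vertex 4.1 1.5 4.9
   vertex 4.3 4.4 4.4
   vertex 0.7 3.8 2.2
  endloop
 endfacet
 facet normal -0.233 0.965 0.118
  outer loop
   vertex 1.8 4.2 1.1
   vertex 0.7 3.8 2.2
   vertex 4.3 4.4 4.4
  endloop
 endfacet
 facet normal -0.713 -0.560 0.421
  outer loop
   vertex 1.8 2.4 2.2
   vertex 4.1 1.5 4.9
   vertex 0.7 3.8 2.2
  endloop
 endfacet
 facet normal -0.553 -0.434 -0.711
  outer loop
   vertex 1.8 2.4 2.2
   vertex 0.7 3.8 2.2
   vertex 1.8 4.2 1.1
  endloop
 endfacet
 facet normal -0.284 -0.956 -0.076
  outer loop
   vertex 3.4 1.9 2.5
   vertex 4.1 1.5 4.9
   vertex 1.8 2.4 2.2
  endloop
 endfacet
 facet normal 0.948 -0.116 -0.296
  outer loop
   vertex 3.4 1.9 2.5
   vertex 4.3 4.4 4.4
   vertex 4.1 1.5 4.9
  endloop
 endfacet
 facet normal -0.102 -0.519 -0.849
  outer loop
   vertex 3.1 2.8 1.8
   vertex 1.8 2.4 2.2
   vertex 1.8 4.2 1.1
  endloop
 endfacet
 facet normal -0.048 -0.623 -0.781
  outer loop
   vertex 3.1 2.8 1.8
   vertex 3.4 1.9 2.5
   vertex 1.8 2.4 2.2
  endloop
 endfacet
 facet normal 0.724 0.386 -0.572
  outer loop
   vertex 3.1 2.8 1.8
   vertex 1.8 4.2 1.1
   vertex 4.3 4.4 4.4
  endloop
 endfacet
 facet normal 0.912 -0.016 -0.411
  outer loop
   vertex 3.1 2.8 1.8
   vertex 4.3 4.4 4.4
   vertex 3.4 1.9 2.5
  endloop
 endfacet
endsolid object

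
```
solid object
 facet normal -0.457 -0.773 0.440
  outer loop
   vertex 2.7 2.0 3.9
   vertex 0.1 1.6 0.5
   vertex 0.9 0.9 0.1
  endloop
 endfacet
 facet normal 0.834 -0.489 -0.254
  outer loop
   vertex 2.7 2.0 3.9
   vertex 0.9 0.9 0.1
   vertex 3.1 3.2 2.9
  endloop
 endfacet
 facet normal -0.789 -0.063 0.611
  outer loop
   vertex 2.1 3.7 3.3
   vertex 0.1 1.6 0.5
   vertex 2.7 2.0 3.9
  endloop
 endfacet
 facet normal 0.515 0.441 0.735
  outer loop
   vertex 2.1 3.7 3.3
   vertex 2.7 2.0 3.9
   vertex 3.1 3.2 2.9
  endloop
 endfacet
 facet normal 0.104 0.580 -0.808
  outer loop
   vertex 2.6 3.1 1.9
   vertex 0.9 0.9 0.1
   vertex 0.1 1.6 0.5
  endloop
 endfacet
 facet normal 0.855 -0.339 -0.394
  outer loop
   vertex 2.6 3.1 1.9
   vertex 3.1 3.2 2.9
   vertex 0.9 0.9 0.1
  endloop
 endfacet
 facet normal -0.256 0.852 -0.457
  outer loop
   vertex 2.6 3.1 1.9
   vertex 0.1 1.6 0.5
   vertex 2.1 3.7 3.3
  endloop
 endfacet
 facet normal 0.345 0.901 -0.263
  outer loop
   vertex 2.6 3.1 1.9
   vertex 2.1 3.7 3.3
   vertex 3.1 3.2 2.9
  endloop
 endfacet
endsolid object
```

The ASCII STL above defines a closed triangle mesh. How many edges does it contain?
12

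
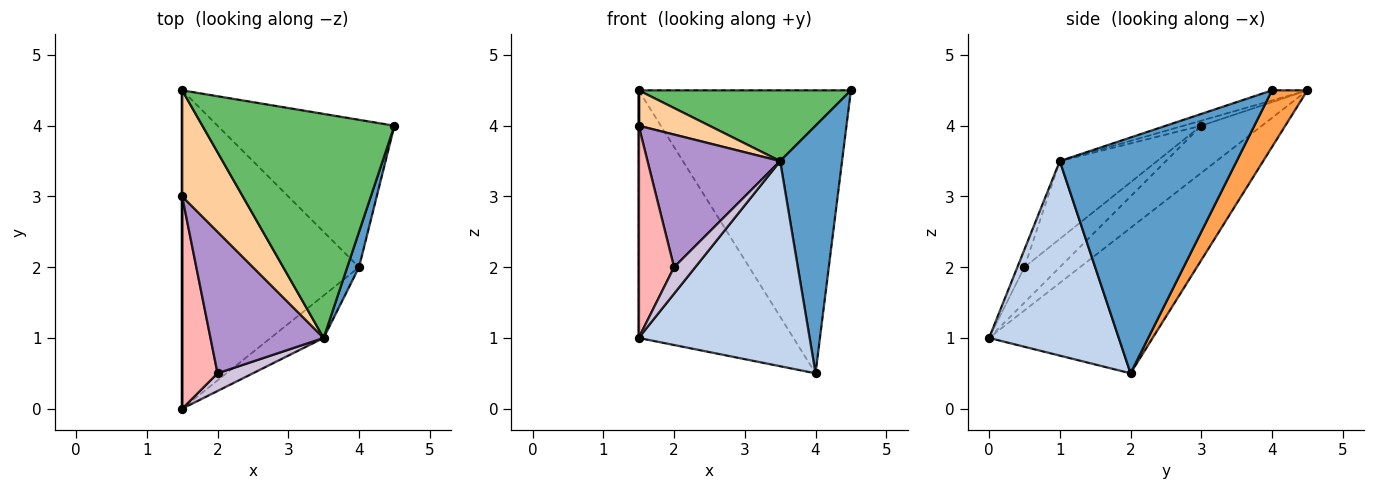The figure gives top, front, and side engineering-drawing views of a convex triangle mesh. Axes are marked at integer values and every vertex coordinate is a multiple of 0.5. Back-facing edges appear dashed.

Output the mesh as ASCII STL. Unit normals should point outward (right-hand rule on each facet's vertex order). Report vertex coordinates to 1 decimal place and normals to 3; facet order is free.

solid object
 facet normal 0.943 -0.330 0.047
  outer loop
   vertex 3.5 1.0 3.5
   vertex 4.0 2.0 0.5
   vertex 4.5 4.0 4.5
  endloop
 endfacet
 facet normal 0.596 -0.786 -0.163
  outer loop
   vertex 3.5 1.0 3.5
   vertex 1.5 0.0 1.0
   vertex 4.0 2.0 0.5
  endloop
 endfacet
 facet normal 0.146 0.877 -0.457
  outer loop
   vertex 1.5 4.5 4.5
   vertex 4.5 4.0 4.5
   vertex 4.0 2.0 0.5
  endloop
 endfacet
 facet normal -0.079 -0.315 0.946
  outer loop
   vertex 1.5 4.5 4.5
   vertex 1.5 3.0 4.0
   vertex 3.5 1.0 3.5
  endloop
 endfacet
 facet normal -0.050 -0.301 0.952
  outer loop
   vertex 1.5 4.5 4.5
   vertex 3.5 1.0 3.5
   vertex 4.5 4.0 4.5
  endloop
 endfacet
 facet normal -1.000 0.000 0.000
  outer loop
   vertex 1.5 4.5 4.5
   vertex 1.5 0.0 1.0
   vertex 1.5 3.0 4.0
  endloop
 endfacet
 facet normal -0.544 0.515 -0.662
  outer loop
   vertex 1.5 4.5 4.5
   vertex 4.0 2.0 0.5
   vertex 1.5 0.0 1.0
  endloop
 endfacet
 facet normal -0.577 -0.577 0.577
  outer loop
   vertex 2.0 0.5 2.0
   vertex 1.5 3.0 4.0
   vertex 1.5 0.0 1.0
  endloop
 endfacet
 facet normal -0.448 -0.611 0.652
  outer loop
   vertex 2.0 0.5 2.0
   vertex 3.5 1.0 3.5
   vertex 1.5 3.0 4.0
  endloop
 endfacet
 facet normal -0.267 -0.802 0.535
  outer loop
   vertex 2.0 0.5 2.0
   vertex 1.5 0.0 1.0
   vertex 3.5 1.0 3.5
  endloop
 endfacet
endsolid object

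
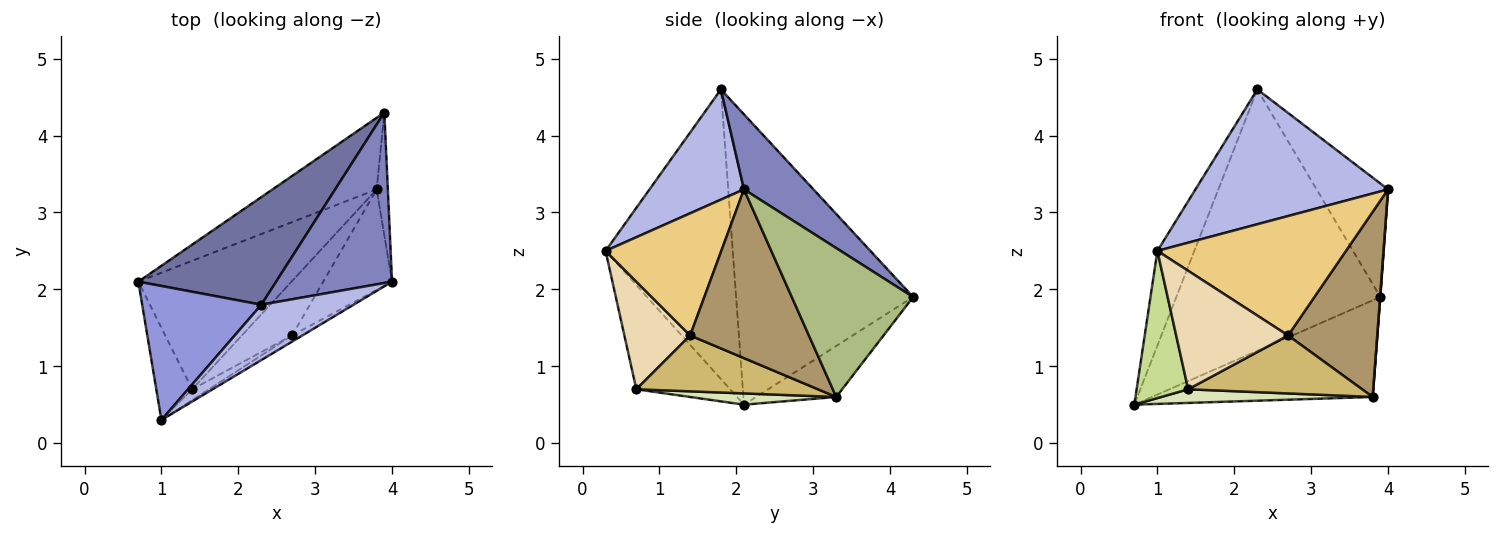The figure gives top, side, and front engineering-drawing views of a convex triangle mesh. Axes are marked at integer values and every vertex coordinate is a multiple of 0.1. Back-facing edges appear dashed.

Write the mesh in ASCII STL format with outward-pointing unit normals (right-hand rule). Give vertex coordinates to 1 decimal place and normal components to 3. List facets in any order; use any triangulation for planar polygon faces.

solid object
 facet normal -0.626 0.721 0.297
  outer loop
   vertex 2.3 1.8 4.6
   vertex 3.9 4.3 1.9
   vertex 0.7 2.1 0.5
  endloop
 endfacet
 facet normal 0.474 0.488 0.733
  outer loop
   vertex 2.3 1.8 4.6
   vertex 4.0 2.1 3.3
   vertex 3.9 4.3 1.9
  endloop
 endfacet
 facet normal -0.893 0.259 0.368
  outer loop
   vertex 1.0 0.3 2.5
   vertex 2.3 1.8 4.6
   vertex 0.7 2.1 0.5
  endloop
 endfacet
 facet normal 0.413 -0.842 0.346
  outer loop
   vertex 1.0 0.3 2.5
   vertex 4.0 2.1 3.3
   vertex 2.3 1.8 4.6
  endloop
 endfacet
 facet normal -0.280 0.771 -0.572
  outer loop
   vertex 3.8 3.3 0.6
   vertex 0.7 2.1 0.5
   vertex 3.9 4.3 1.9
  endloop
 endfacet
 facet normal 0.997 -0.002 -0.075
  outer loop
   vertex 3.8 3.3 0.6
   vertex 3.9 4.3 1.9
   vertex 4.0 2.1 3.3
  endloop
 endfacet
 facet normal -0.839 -0.461 -0.289
  outer loop
   vertex 1.4 0.7 0.7
   vertex 1.0 0.3 2.5
   vertex 0.7 2.1 0.5
  endloop
 endfacet
 facet normal 0.073 -0.105 -0.992
  outer loop
   vertex 1.4 0.7 0.7
   vertex 0.7 2.1 0.5
   vertex 3.8 3.3 0.6
  endloop
 endfacet
 facet normal 0.760 -0.571 -0.310
  outer loop
   vertex 2.7 1.4 1.4
   vertex 3.8 3.3 0.6
   vertex 4.0 2.1 3.3
  endloop
 endfacet
 facet normal 0.606 -0.580 -0.545
  outer loop
   vertex 2.7 1.4 1.4
   vertex 1.4 0.7 0.7
   vertex 3.8 3.3 0.6
  endloop
 endfacet
 facet normal 0.523 -0.851 -0.044
  outer loop
   vertex 2.7 1.4 1.4
   vertex 4.0 2.1 3.3
   vertex 1.0 0.3 2.5
  endloop
 endfacet
 facet normal 0.505 -0.859 -0.079
  outer loop
   vertex 2.7 1.4 1.4
   vertex 1.0 0.3 2.5
   vertex 1.4 0.7 0.7
  endloop
 endfacet
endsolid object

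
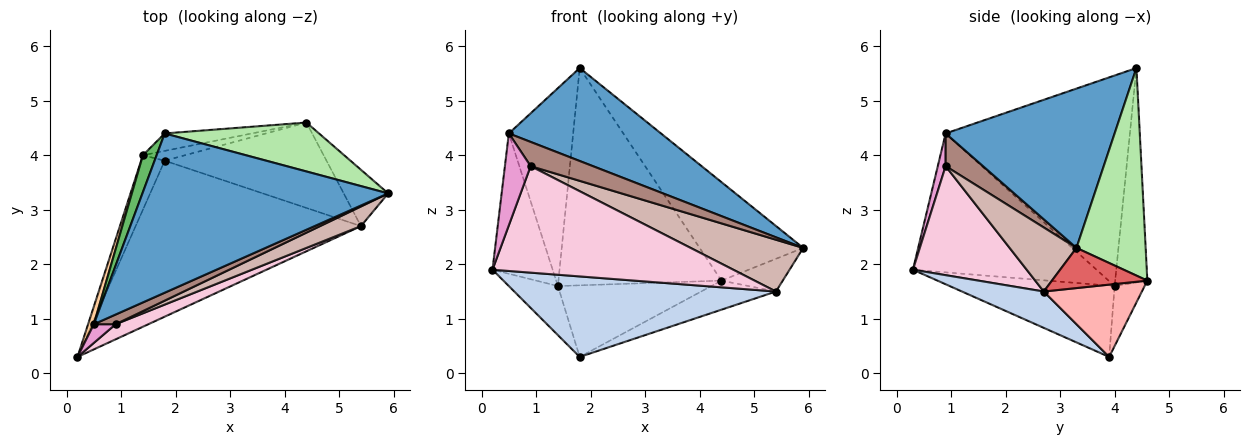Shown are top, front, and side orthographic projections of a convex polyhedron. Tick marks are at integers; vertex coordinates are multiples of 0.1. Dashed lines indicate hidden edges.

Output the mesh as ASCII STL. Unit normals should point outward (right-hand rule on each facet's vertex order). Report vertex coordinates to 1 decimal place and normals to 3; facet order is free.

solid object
 facet normal 0.489 -0.440 0.754
  outer loop
   vertex 0.5 0.9 4.4
   vertex 5.9 3.3 2.3
   vertex 1.8 4.4 5.6
  endloop
 endfacet
 facet normal 0.142 -0.454 -0.880
  outer loop
   vertex 5.4 2.7 1.5
   vertex 0.2 0.3 1.9
   vertex 1.8 3.9 0.3
  endloop
 endfacet
 facet normal -0.914 0.272 -0.302
  outer loop
   vertex 1.4 4.0 1.6
   vertex 1.8 3.9 0.3
   vertex 0.2 0.3 1.9
  endloop
 endfacet
 facet normal -0.950 0.311 0.039
  outer loop
   vertex 1.4 4.0 1.6
   vertex 0.2 0.3 1.9
   vertex 0.5 0.9 4.4
  endloop
 endfacet
 facet normal -0.942 0.329 0.061
  outer loop
   vertex 1.4 4.0 1.6
   vertex 0.5 0.9 4.4
   vertex 1.8 4.4 5.6
  endloop
 endfacet
 facet normal 0.513 0.769 0.382
  outer loop
   vertex 4.4 4.6 1.7
   vertex 1.8 4.4 5.6
   vertex 5.9 3.3 2.3
  endloop
 endfacet
 facet normal 0.616 0.396 -0.682
  outer loop
   vertex 4.4 4.6 1.7
   vertex 5.9 3.3 2.3
   vertex 5.4 2.7 1.5
  endloop
 endfacet
 facet normal 0.390 0.297 -0.872
  outer loop
   vertex 4.4 4.6 1.7
   vertex 5.4 2.7 1.5
   vertex 1.8 3.9 0.3
  endloop
 endfacet
 facet normal -0.193 0.978 -0.079
  outer loop
   vertex 4.4 4.6 1.7
   vertex 1.4 4.0 1.6
   vertex 1.8 4.4 5.6
  endloop
 endfacet
 facet normal -0.190 0.973 -0.133
  outer loop
   vertex 4.4 4.6 1.7
   vertex 1.8 3.9 0.3
   vertex 1.4 4.0 1.6
  endloop
 endfacet
 facet normal 0.487 -0.811 0.324
  outer loop
   vertex 0.9 0.9 3.8
   vertex 5.9 3.3 2.3
   vertex 0.5 0.9 4.4
  endloop
 endfacet
 facet normal 0.485 -0.818 0.310
  outer loop
   vertex 0.9 0.9 3.8
   vertex 5.4 2.7 1.5
   vertex 5.9 3.3 2.3
  endloop
 endfacet
 facet normal 0.286 -0.939 0.191
  outer loop
   vertex 0.9 0.9 3.8
   vertex 0.5 0.9 4.4
   vertex 0.2 0.3 1.9
  endloop
 endfacet
 facet normal 0.424 -0.897 0.127
  outer loop
   vertex 0.9 0.9 3.8
   vertex 0.2 0.3 1.9
   vertex 5.4 2.7 1.5
  endloop
 endfacet
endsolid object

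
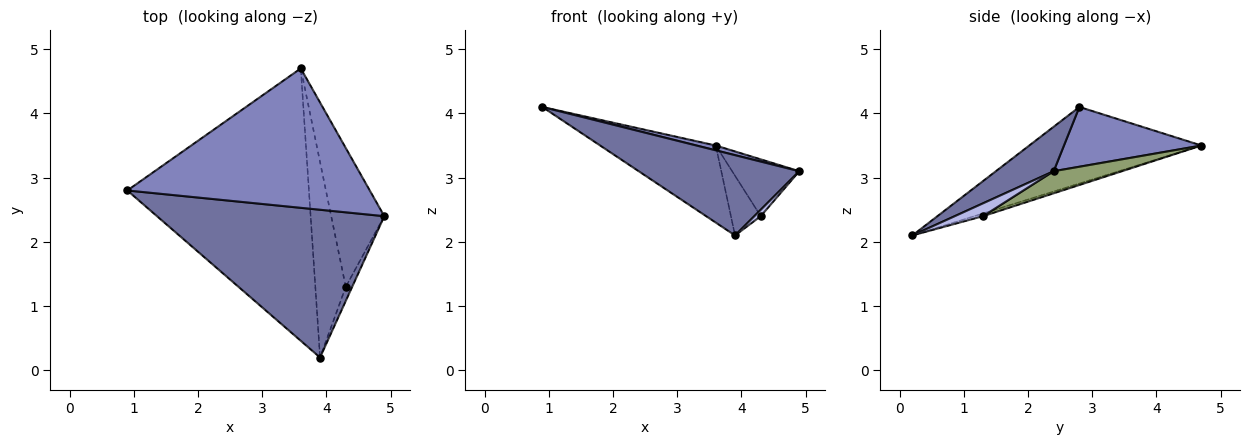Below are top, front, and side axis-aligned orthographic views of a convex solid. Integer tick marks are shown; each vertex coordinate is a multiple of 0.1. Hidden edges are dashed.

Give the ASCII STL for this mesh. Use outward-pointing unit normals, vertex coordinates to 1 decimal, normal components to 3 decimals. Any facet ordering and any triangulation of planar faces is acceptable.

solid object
 facet normal 0.169 -0.471 0.866
  outer loop
   vertex 3.9 0.2 2.1
   vertex 4.9 2.4 3.1
   vertex 0.9 2.8 4.1
  endloop
 endfacet
 facet normal 0.239 -0.034 0.970
  outer loop
   vertex 3.6 4.7 3.5
   vertex 0.9 2.8 4.1
   vertex 4.9 2.4 3.1
  endloop
 endfacet
 facet normal -0.376 0.252 -0.892
  outer loop
   vertex 3.6 4.7 3.5
   vertex 3.9 0.2 2.1
   vertex 0.9 2.8 4.1
  endloop
 endfacet
 facet normal 0.877 -0.199 -0.438
  outer loop
   vertex 4.3 1.3 2.4
   vertex 4.9 2.4 3.1
   vertex 3.9 0.2 2.1
  endloop
 endfacet
 facet normal 0.360 0.353 -0.864
  outer loop
   vertex 4.3 1.3 2.4
   vertex 3.6 4.7 3.5
   vertex 4.9 2.4 3.1
  endloop
 endfacet
 facet normal -0.085 0.291 -0.953
  outer loop
   vertex 4.3 1.3 2.4
   vertex 3.9 0.2 2.1
   vertex 3.6 4.7 3.5
  endloop
 endfacet
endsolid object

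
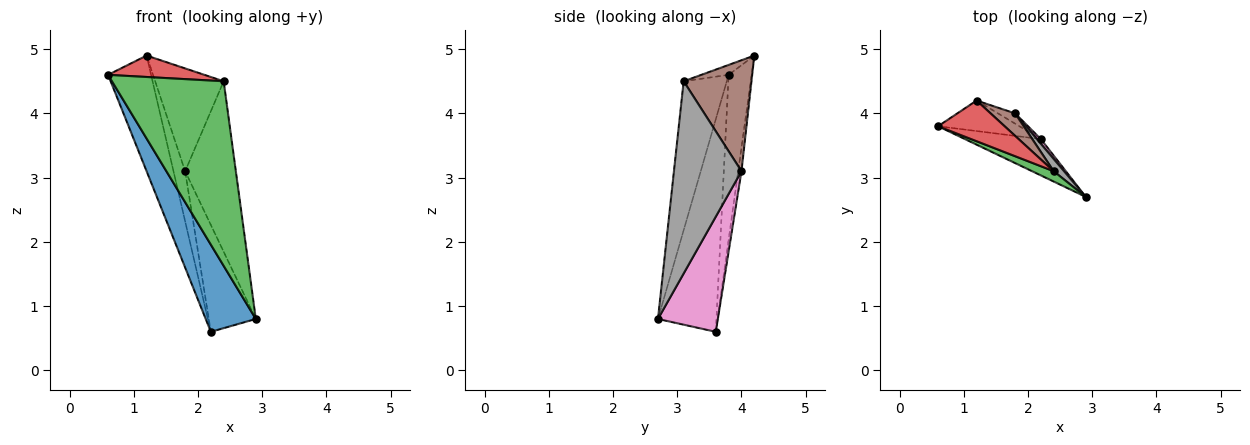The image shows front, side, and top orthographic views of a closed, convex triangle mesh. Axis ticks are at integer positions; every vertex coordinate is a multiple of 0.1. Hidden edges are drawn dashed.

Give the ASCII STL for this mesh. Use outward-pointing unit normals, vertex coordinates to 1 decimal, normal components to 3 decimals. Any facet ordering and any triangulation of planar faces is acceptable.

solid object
 facet normal -0.733 -0.628 -0.262
  outer loop
   vertex 2.2 3.6 0.6
   vertex 2.9 2.7 0.8
   vertex 0.6 3.8 4.6
  endloop
 endfacet
 facet normal -0.459 0.859 -0.227
  outer loop
   vertex 2.2 3.6 0.6
   vertex 0.6 3.8 4.6
   vertex 1.2 4.2 4.9
  endloop
 endfacet
 facet normal -0.359 -0.932 0.052
  outer loop
   vertex 2.4 3.1 4.5
   vertex 0.6 3.8 4.6
   vertex 2.9 2.7 0.8
  endloop
 endfacet
 facet normal -0.131 -0.462 0.877
  outer loop
   vertex 2.4 3.1 4.5
   vertex 1.2 4.2 4.9
   vertex 0.6 3.8 4.6
  endloop
 endfacet
 facet normal -0.266 0.944 -0.194
  outer loop
   vertex 1.8 4.0 3.1
   vertex 2.2 3.6 0.6
   vertex 1.2 4.2 4.9
  endloop
 endfacet
 facet normal 0.695 0.702 0.154
  outer loop
   vertex 1.8 4.0 3.1
   vertex 1.2 4.2 4.9
   vertex 2.4 3.1 4.5
  endloop
 endfacet
 facet normal 0.786 0.617 0.027
  outer loop
   vertex 1.8 4.0 3.1
   vertex 2.9 2.7 0.8
   vertex 2.2 3.6 0.6
  endloop
 endfacet
 facet normal 0.799 0.600 0.043
  outer loop
   vertex 1.8 4.0 3.1
   vertex 2.4 3.1 4.5
   vertex 2.9 2.7 0.8
  endloop
 endfacet
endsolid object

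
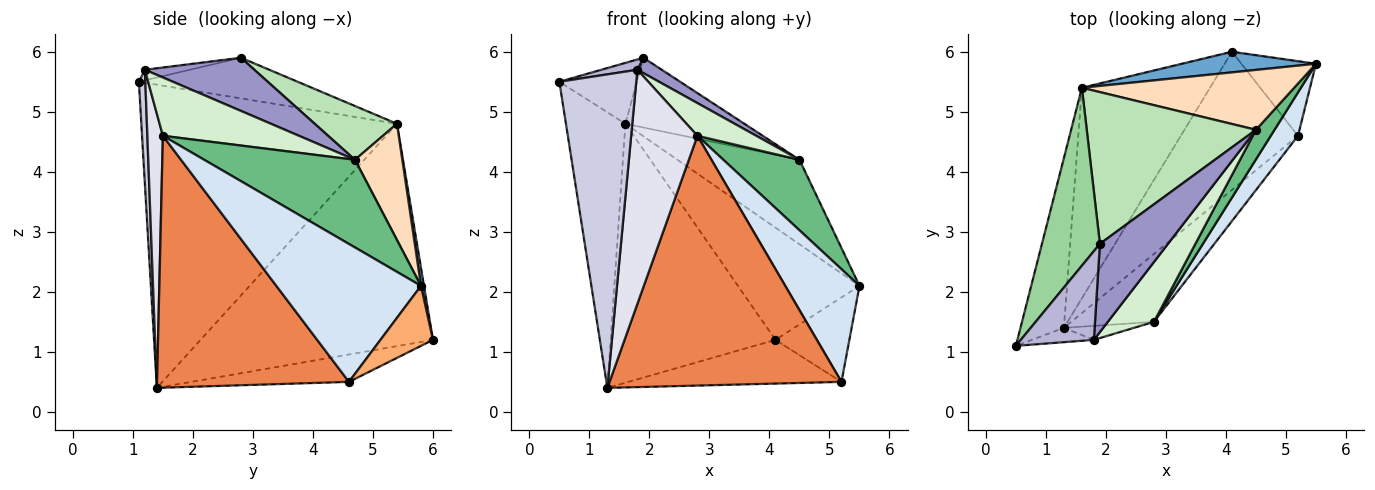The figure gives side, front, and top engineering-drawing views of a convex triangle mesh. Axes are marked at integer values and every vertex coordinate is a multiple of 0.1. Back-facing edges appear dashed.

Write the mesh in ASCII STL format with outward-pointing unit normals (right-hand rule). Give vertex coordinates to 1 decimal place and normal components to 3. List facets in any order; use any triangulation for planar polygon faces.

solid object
 facet normal 0.024 0.983 0.181
  outer loop
   vertex 1.6 5.4 4.8
   vertex 5.5 5.8 2.1
   vertex 4.1 6.0 1.2
  endloop
 endfacet
 facet normal -0.965 0.224 -0.138
  outer loop
   vertex 1.6 5.4 4.8
   vertex 1.3 1.4 0.4
   vertex 0.5 1.1 5.5
  endloop
 endfacet
 facet normal -0.738 0.523 -0.425
  outer loop
   vertex 1.6 5.4 4.8
   vertex 4.1 6.0 1.2
   vertex 1.3 1.4 0.4
  endloop
 endfacet
 facet normal 0.876 -0.450 0.173
  outer loop
   vertex 5.2 4.6 0.5
   vertex 5.5 5.8 2.1
   vertex 2.8 1.5 4.6
  endloop
 endfacet
 facet normal 0.624 -0.754 -0.205
  outer loop
   vertex 5.2 4.6 0.5
   vertex 2.8 1.5 4.6
   vertex 1.3 1.4 0.4
  endloop
 endfacet
 facet normal 0.470 0.662 -0.584
  outer loop
   vertex 5.2 4.6 0.5
   vertex 4.1 6.0 1.2
   vertex 5.5 5.8 2.1
  endloop
 endfacet
 facet normal -0.218 0.294 -0.931
  outer loop
   vertex 5.2 4.6 0.5
   vertex 1.3 1.4 0.4
   vertex 4.1 6.0 1.2
  endloop
 endfacet
 facet normal 0.302 0.778 0.551
  outer loop
   vertex 4.5 4.7 4.2
   vertex 5.5 5.8 2.1
   vertex 1.6 5.4 4.8
  endloop
 endfacet
 facet normal 0.877 -0.443 0.186
  outer loop
   vertex 4.5 4.7 4.2
   vertex 2.8 1.5 4.6
   vertex 5.5 5.8 2.1
  endloop
 endfacet
 facet normal -0.553 0.270 0.788
  outer loop
   vertex 1.9 2.8 5.9
   vertex 1.6 5.4 4.8
   vertex 0.5 1.1 5.5
  endloop
 endfacet
 facet normal 0.277 0.401 0.873
  outer loop
   vertex 1.9 2.8 5.9
   vertex 4.5 4.7 4.2
   vertex 1.6 5.4 4.8
  endloop
 endfacet
 facet normal 0.743 -0.321 0.588
  outer loop
   vertex 1.8 1.2 5.7
   vertex 2.8 1.5 4.6
   vertex 4.5 4.7 4.2
  endloop
 endfacet
 facet normal 0.610 -0.136 0.781
  outer loop
   vertex 1.8 1.2 5.7
   vertex 4.5 4.7 4.2
   vertex 1.9 2.8 5.9
  endloop
 endfacet
 facet normal -0.142 -0.114 0.983
  outer loop
   vertex 1.8 1.2 5.7
   vertex 1.9 2.8 5.9
   vertex 0.5 1.1 5.5
  endloop
 endfacet
 facet normal 0.084 -0.995 -0.045
  outer loop
   vertex 1.8 1.2 5.7
   vertex 0.5 1.1 5.5
   vertex 1.3 1.4 0.4
  endloop
 endfacet
 facet normal 0.228 -0.972 -0.058
  outer loop
   vertex 1.8 1.2 5.7
   vertex 1.3 1.4 0.4
   vertex 2.8 1.5 4.6
  endloop
 endfacet
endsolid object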